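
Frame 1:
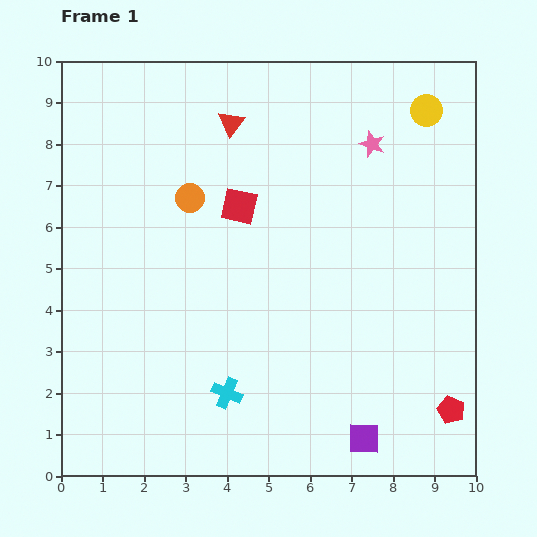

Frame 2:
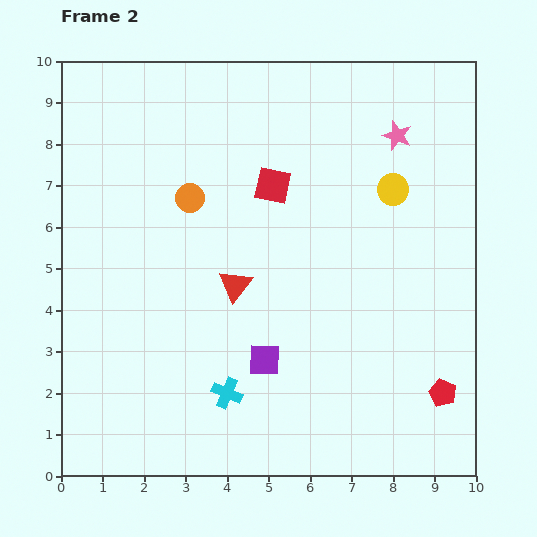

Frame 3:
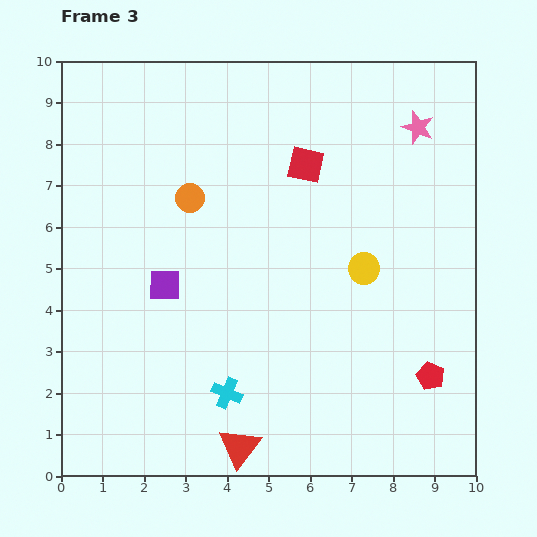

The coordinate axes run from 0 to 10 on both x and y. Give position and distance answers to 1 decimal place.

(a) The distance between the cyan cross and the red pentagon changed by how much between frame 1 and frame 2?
-0.2

Distance in frame 1: 5.4. Distance in frame 2: 5.2.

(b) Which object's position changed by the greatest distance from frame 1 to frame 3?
the red triangle

(moved 7.8; next 6.1)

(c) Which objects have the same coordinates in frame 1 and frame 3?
the cyan cross, the orange circle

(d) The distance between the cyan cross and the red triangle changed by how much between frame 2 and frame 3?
-1.3

Distance in frame 2: 2.6. Distance in frame 3: 1.3.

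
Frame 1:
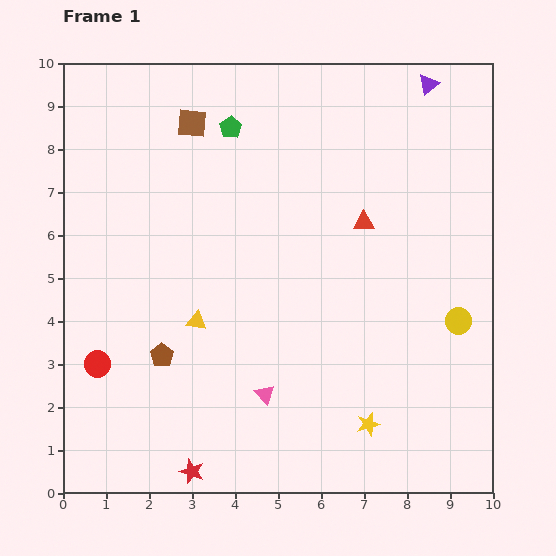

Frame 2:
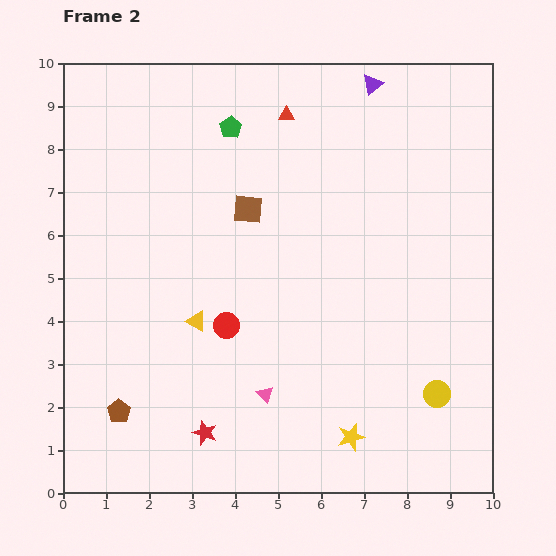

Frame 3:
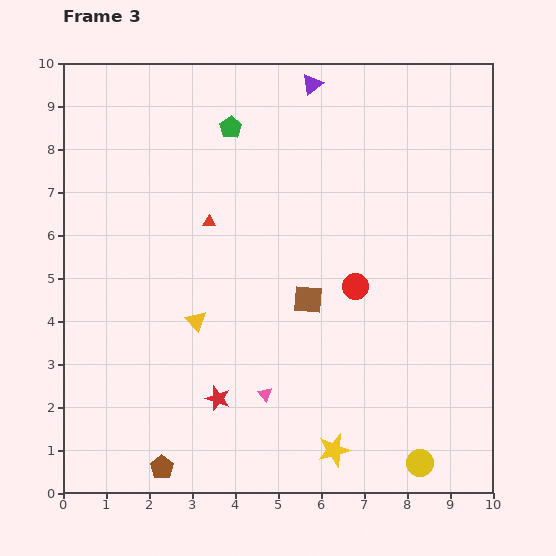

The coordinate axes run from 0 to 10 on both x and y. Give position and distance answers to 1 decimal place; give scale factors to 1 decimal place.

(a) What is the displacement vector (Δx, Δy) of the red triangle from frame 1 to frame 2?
(-1.8, 2.5)

The red triangle was at (7.0, 6.3) in frame 1 and (5.2, 8.8) in frame 2.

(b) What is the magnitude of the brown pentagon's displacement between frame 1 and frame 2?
1.6

The brown pentagon moved from (2.3, 3.2) to (1.3, 1.9), a distance of √(1.0² + 1.3²) ≈ 1.6.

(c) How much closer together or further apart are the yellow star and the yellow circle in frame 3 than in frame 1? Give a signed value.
-1.2

Distance in frame 1: 3.2. Distance in frame 3: 2.0.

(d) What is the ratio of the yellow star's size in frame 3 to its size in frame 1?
1.4×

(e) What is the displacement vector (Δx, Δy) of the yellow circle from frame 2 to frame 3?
(-0.4, -1.6)

The yellow circle was at (8.7, 2.3) in frame 2 and (8.3, 0.7) in frame 3.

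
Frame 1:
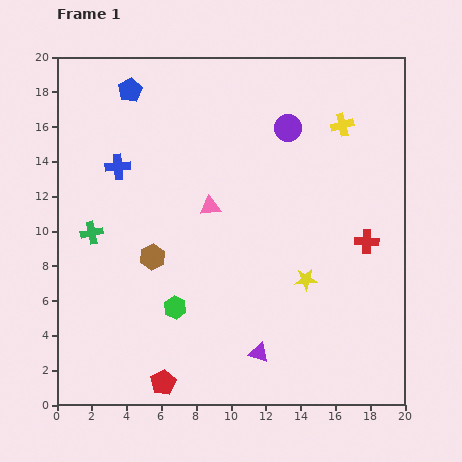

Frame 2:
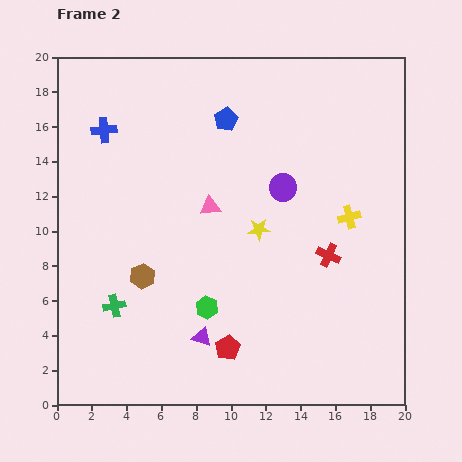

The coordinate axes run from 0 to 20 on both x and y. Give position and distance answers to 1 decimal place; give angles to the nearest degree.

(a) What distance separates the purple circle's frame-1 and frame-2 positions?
3.4

The purple circle moved from (13.3, 15.9) to (13.0, 12.5), a distance of √(0.3² + 3.4²) ≈ 3.4.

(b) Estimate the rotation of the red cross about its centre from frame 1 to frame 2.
23° clockwise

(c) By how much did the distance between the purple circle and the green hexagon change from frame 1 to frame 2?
-4.0

Distance in frame 1: 12.2. Distance in frame 2: 8.2.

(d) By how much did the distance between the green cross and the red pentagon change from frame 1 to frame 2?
-2.6

Distance in frame 1: 9.5. Distance in frame 2: 6.9.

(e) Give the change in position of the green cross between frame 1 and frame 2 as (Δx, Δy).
(1.3, -4.2)

The green cross was at (2.0, 9.9) in frame 1 and (3.3, 5.7) in frame 2.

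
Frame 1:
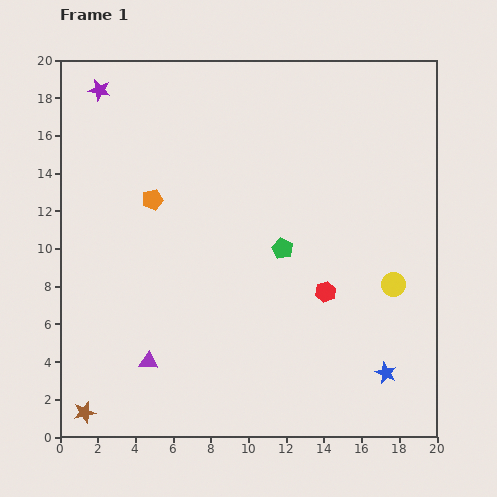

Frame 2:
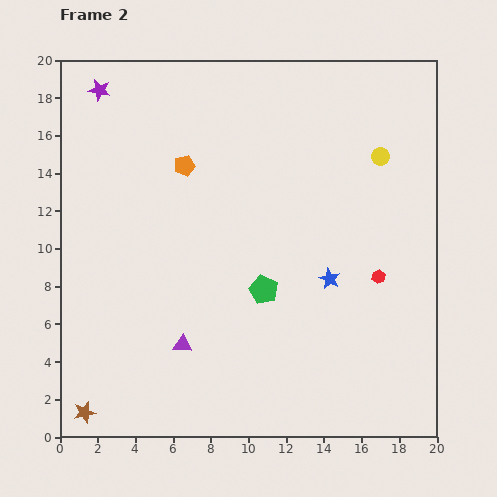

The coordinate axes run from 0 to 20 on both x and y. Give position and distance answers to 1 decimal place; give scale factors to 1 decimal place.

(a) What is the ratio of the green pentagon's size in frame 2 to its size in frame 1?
1.4×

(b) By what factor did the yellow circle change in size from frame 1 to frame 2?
0.7×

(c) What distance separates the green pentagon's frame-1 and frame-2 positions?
2.4

The green pentagon moved from (11.8, 10.0) to (10.8, 7.8), a distance of √(1.0² + 2.2²) ≈ 2.4.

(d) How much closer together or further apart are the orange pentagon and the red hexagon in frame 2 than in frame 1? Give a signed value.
+1.5

Distance in frame 1: 10.4. Distance in frame 2: 11.9.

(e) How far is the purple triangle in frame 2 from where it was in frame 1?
2.0

The purple triangle moved from (4.7, 4.0) to (6.5, 4.9), a distance of √(1.8² + 0.9²) ≈ 2.0.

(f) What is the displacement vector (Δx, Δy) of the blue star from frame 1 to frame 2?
(-3.0, 5.0)

The blue star was at (17.3, 3.4) in frame 1 and (14.3, 8.4) in frame 2.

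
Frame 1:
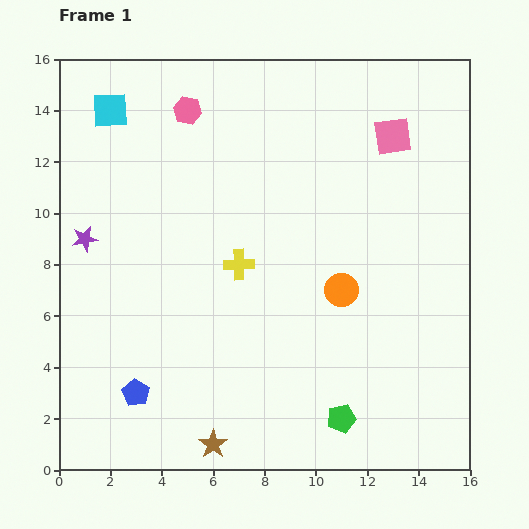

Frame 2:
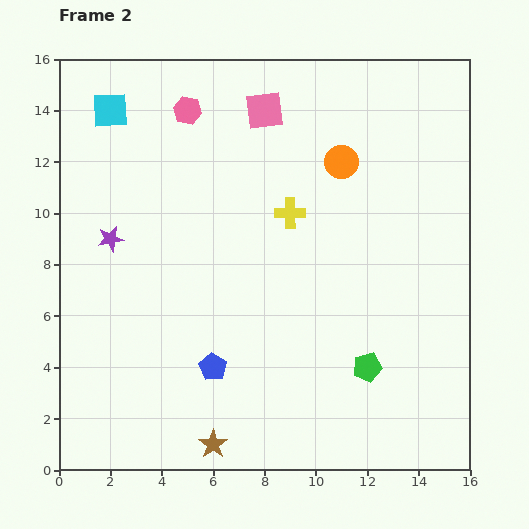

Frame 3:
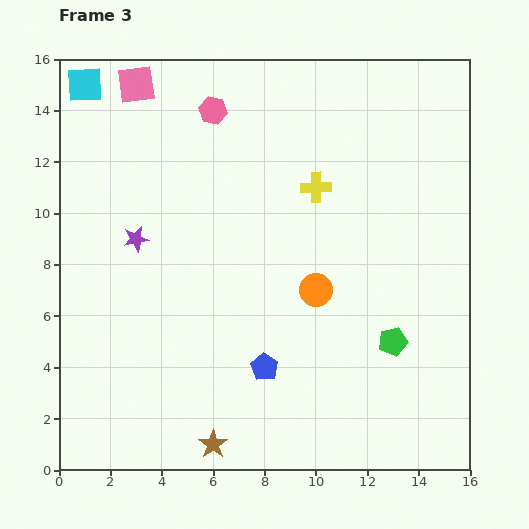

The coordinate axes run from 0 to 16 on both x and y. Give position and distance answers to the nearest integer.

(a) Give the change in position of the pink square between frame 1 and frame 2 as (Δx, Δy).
(-5, 1)

The pink square was at (13, 13) in frame 1 and (8, 14) in frame 2.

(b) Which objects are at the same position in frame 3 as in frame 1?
the brown star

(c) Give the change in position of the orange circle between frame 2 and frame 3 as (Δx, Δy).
(-1, -5)

The orange circle was at (11, 12) in frame 2 and (10, 7) in frame 3.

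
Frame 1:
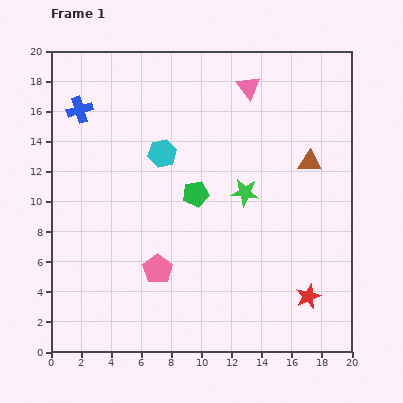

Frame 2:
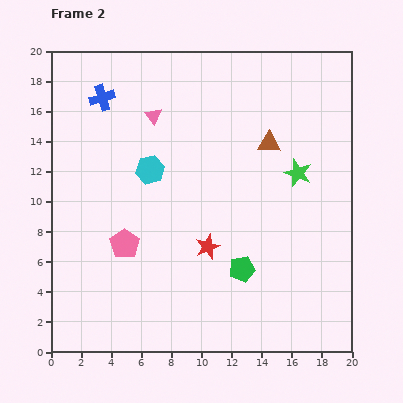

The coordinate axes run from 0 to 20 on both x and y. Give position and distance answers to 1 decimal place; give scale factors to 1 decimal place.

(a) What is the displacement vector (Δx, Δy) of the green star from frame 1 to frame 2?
(3.5, 1.3)

The green star was at (12.9, 10.6) in frame 1 and (16.4, 11.9) in frame 2.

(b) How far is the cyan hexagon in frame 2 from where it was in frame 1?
1.4

The cyan hexagon moved from (7.4, 13.2) to (6.6, 12.1), a distance of √(0.8² + 1.1²) ≈ 1.4.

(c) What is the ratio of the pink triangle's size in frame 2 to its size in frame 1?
0.7×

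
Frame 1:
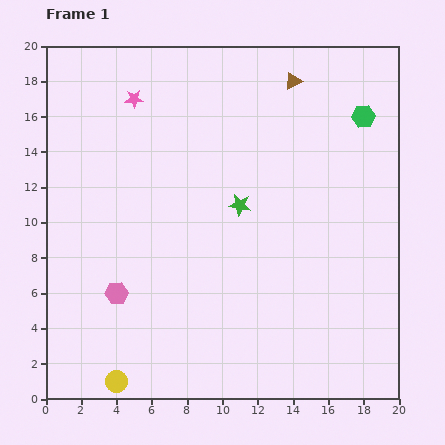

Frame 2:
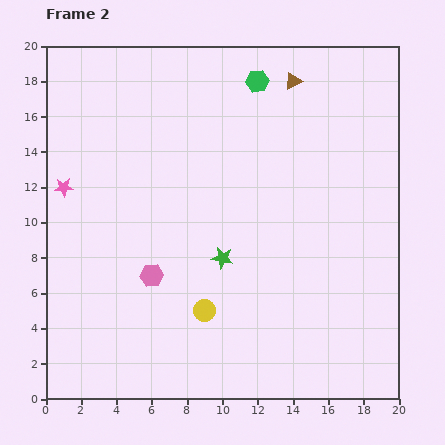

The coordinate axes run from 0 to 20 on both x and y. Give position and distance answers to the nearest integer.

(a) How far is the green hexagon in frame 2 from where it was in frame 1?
6

The green hexagon moved from (18, 16) to (12, 18), a distance of √(6² + 2²) ≈ 6.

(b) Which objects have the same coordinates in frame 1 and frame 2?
the brown triangle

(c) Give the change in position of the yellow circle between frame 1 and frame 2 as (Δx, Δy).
(5, 4)

The yellow circle was at (4, 1) in frame 1 and (9, 5) in frame 2.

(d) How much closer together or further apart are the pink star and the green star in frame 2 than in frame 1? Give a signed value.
+2

Distance in frame 1: 8. Distance in frame 2: 10.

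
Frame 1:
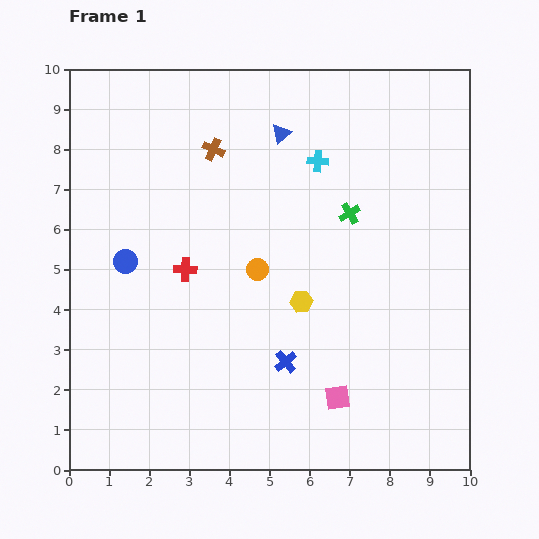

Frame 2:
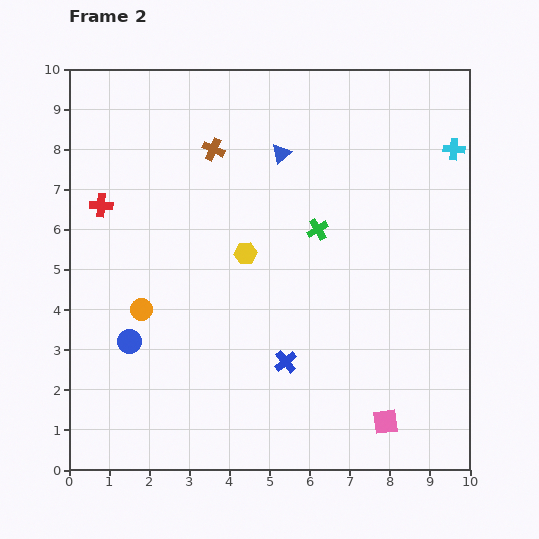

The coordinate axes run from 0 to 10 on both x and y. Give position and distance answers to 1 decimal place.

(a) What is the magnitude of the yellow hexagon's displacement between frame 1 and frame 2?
1.8

The yellow hexagon moved from (5.8, 4.2) to (4.4, 5.4), a distance of √(1.4² + 1.2²) ≈ 1.8.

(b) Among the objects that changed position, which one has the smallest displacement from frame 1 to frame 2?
the blue triangle

(moved 0.5)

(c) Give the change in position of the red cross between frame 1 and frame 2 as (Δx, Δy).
(-2.1, 1.6)

The red cross was at (2.9, 5.0) in frame 1 and (0.8, 6.6) in frame 2.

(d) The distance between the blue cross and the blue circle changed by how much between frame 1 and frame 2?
-0.8

Distance in frame 1: 4.7. Distance in frame 2: 3.9.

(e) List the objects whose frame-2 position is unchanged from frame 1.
the blue cross, the brown cross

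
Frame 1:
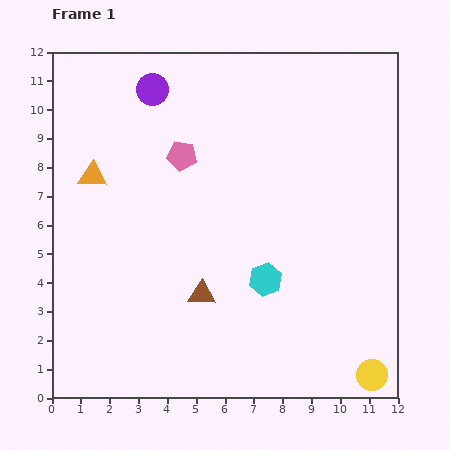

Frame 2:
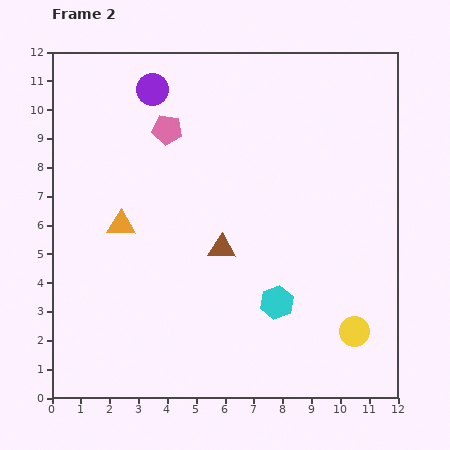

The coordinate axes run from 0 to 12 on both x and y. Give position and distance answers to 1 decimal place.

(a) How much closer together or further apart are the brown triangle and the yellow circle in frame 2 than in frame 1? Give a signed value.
-1.1

Distance in frame 1: 6.5. Distance in frame 2: 5.4.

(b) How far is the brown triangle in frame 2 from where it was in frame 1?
1.7

The brown triangle moved from (5.2, 3.6) to (5.9, 5.2), a distance of √(0.7² + 1.6²) ≈ 1.7.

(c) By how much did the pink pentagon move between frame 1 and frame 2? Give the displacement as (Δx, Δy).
(-0.5, 0.9)

The pink pentagon was at (4.5, 8.4) in frame 1 and (4.0, 9.3) in frame 2.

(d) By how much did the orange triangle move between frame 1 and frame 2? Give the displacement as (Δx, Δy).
(1.0, -1.7)

The orange triangle was at (1.4, 7.7) in frame 1 and (2.4, 6.0) in frame 2.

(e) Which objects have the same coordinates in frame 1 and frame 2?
the purple circle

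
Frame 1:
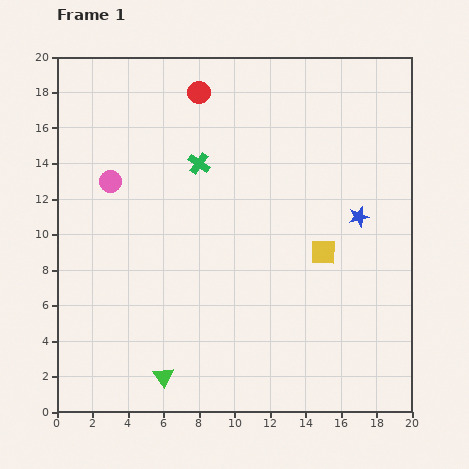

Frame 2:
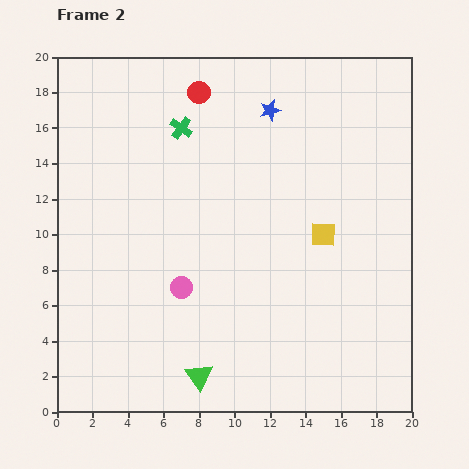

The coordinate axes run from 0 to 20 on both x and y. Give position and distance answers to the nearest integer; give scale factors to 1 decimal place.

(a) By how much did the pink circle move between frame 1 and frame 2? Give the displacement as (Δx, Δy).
(4, -6)

The pink circle was at (3, 13) in frame 1 and (7, 7) in frame 2.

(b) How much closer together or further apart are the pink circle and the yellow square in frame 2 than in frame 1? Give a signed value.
-4

Distance in frame 1: 13. Distance in frame 2: 9.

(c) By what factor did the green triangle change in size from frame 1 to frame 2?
1.3×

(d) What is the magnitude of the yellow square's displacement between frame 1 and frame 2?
1

The yellow square moved from (15, 9) to (15, 10), a distance of √(0² + 1²) ≈ 1.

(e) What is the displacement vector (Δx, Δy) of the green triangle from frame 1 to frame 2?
(2, 0)

The green triangle was at (6, 2) in frame 1 and (8, 2) in frame 2.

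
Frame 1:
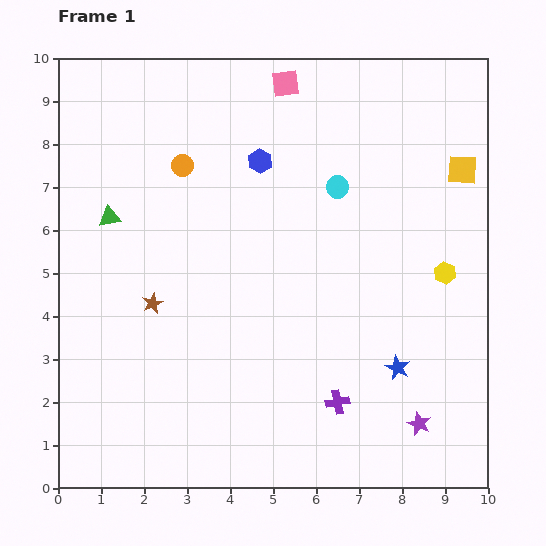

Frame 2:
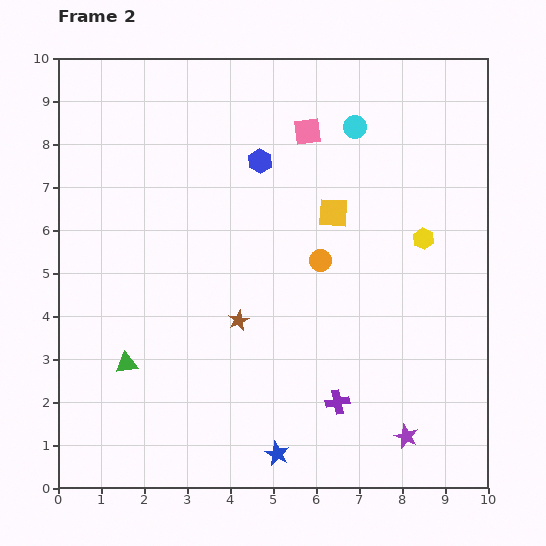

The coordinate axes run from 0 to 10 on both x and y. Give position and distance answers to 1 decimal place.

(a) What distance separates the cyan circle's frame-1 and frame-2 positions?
1.5

The cyan circle moved from (6.5, 7.0) to (6.9, 8.4), a distance of √(0.4² + 1.4²) ≈ 1.5.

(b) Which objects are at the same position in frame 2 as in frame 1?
the blue hexagon, the purple cross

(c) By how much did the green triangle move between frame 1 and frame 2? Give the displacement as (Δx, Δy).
(0.4, -3.4)

The green triangle was at (1.2, 6.3) in frame 1 and (1.6, 2.9) in frame 2.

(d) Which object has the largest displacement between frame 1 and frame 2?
the orange circle

(moved 3.9; next 3.4)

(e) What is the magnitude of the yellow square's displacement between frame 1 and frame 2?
3.2

The yellow square moved from (9.4, 7.4) to (6.4, 6.4), a distance of √(3.0² + 1.0²) ≈ 3.2.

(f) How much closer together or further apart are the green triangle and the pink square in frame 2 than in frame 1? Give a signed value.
+1.7

Distance in frame 1: 5.1. Distance in frame 2: 6.8.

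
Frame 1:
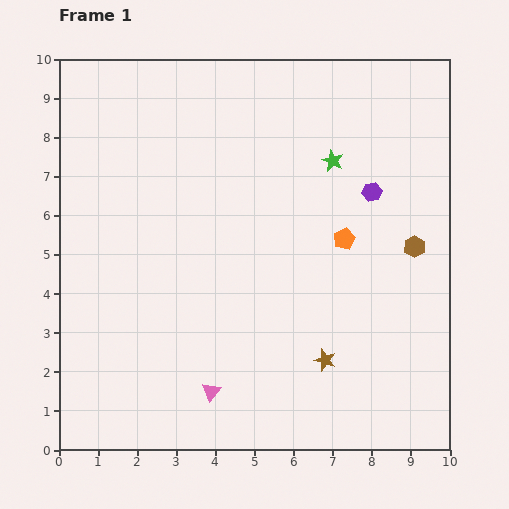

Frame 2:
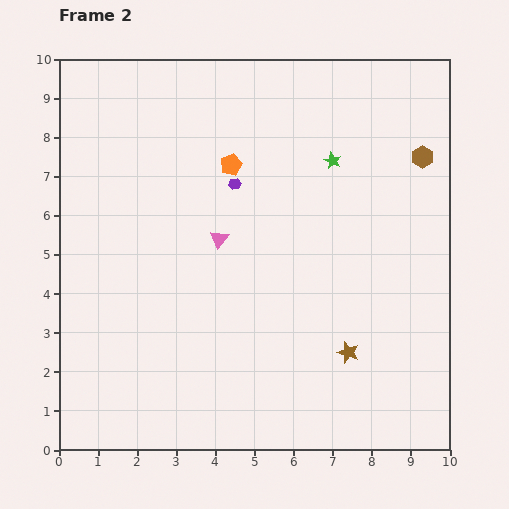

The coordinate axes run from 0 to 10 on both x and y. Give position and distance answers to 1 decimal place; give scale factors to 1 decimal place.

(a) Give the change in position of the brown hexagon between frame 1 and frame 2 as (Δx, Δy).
(0.2, 2.3)

The brown hexagon was at (9.1, 5.2) in frame 1 and (9.3, 7.5) in frame 2.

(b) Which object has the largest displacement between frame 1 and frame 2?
the pink triangle

(moved 3.9; next 3.5)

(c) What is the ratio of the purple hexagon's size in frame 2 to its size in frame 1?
0.6×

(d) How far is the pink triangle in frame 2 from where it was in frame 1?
3.9

The pink triangle moved from (3.9, 1.5) to (4.1, 5.4), a distance of √(0.2² + 3.9²) ≈ 3.9.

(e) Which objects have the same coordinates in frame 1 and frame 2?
the green star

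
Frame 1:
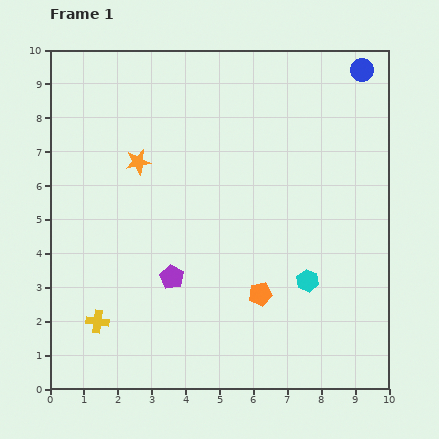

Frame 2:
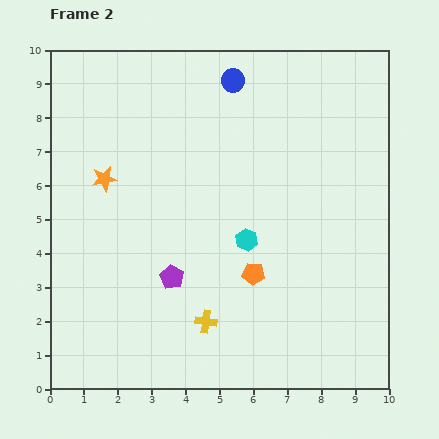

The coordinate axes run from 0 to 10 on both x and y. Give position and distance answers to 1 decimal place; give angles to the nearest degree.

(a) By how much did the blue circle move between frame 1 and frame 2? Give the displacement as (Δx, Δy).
(-3.8, -0.3)

The blue circle was at (9.2, 9.4) in frame 1 and (5.4, 9.1) in frame 2.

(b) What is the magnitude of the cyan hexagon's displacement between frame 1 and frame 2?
2.2

The cyan hexagon moved from (7.6, 3.2) to (5.8, 4.4), a distance of √(1.8² + 1.2²) ≈ 2.2.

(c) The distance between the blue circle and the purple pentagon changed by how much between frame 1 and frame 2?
-2.2

Distance in frame 1: 8.3. Distance in frame 2: 6.1.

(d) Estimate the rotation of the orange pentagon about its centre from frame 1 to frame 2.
17° clockwise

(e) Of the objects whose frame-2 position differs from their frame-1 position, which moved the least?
the orange pentagon

(moved 0.6)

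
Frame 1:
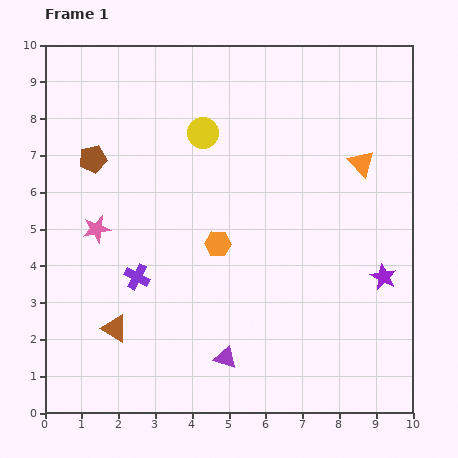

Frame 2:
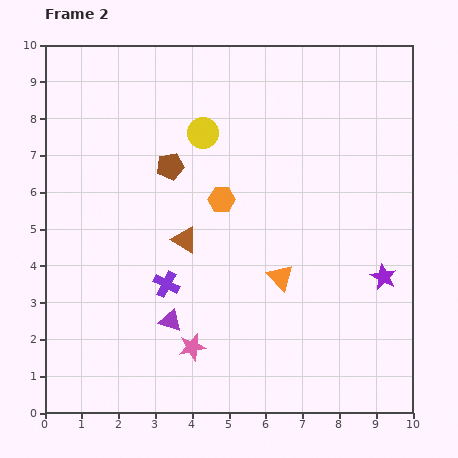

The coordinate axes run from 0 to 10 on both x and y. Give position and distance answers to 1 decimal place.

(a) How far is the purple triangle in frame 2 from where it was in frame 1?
1.8

The purple triangle moved from (4.9, 1.5) to (3.4, 2.5), a distance of √(1.5² + 1.0²) ≈ 1.8.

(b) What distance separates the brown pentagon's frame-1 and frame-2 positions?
2.1

The brown pentagon moved from (1.3, 6.9) to (3.4, 6.7), a distance of √(2.1² + 0.2²) ≈ 2.1.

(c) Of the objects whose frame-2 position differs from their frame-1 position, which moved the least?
the purple cross

(moved 0.8)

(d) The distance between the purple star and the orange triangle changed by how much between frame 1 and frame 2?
-0.4

Distance in frame 1: 3.2. Distance in frame 2: 2.8.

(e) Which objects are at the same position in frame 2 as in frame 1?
the purple star, the yellow circle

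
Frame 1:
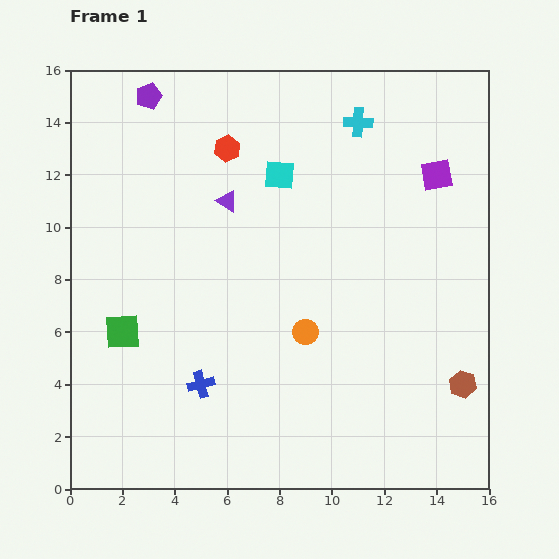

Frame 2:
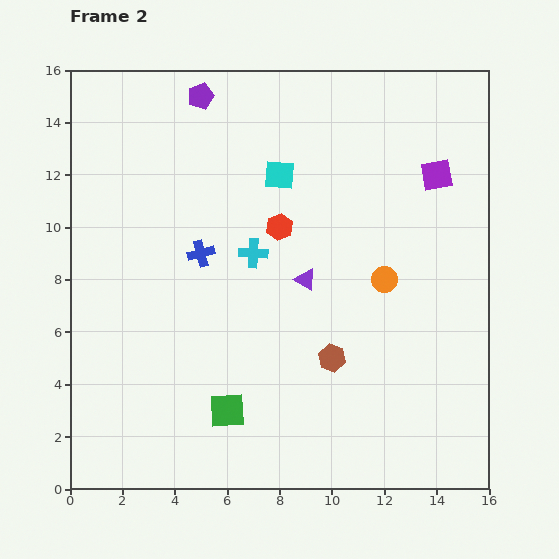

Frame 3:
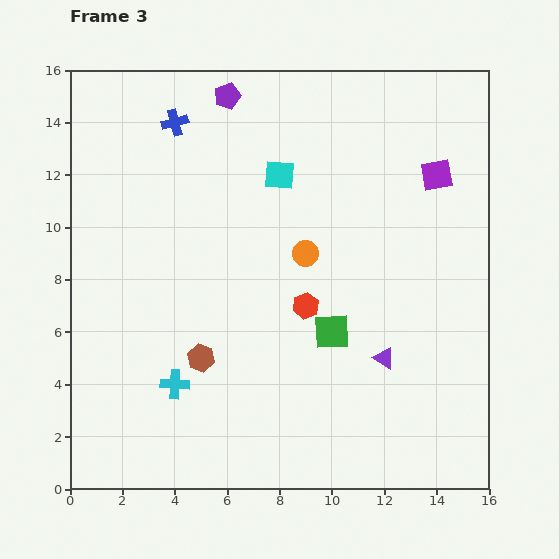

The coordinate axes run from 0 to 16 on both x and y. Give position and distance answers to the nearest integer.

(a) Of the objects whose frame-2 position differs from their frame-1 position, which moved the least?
the purple pentagon

(moved 2)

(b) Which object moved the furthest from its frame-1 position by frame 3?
the cyan cross

(moved 12; next 10)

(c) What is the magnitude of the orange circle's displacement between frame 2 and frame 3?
3

The orange circle moved from (12, 8) to (9, 9), a distance of √(3² + 1²) ≈ 3.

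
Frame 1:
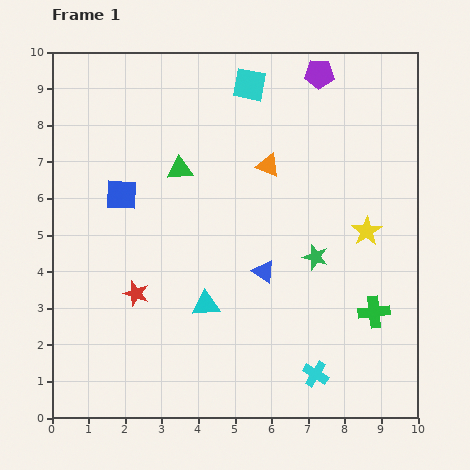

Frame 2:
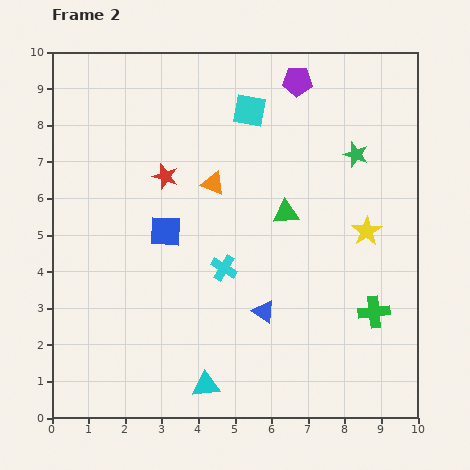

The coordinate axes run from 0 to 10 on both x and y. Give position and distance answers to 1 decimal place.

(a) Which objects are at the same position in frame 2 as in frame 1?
the yellow star, the green cross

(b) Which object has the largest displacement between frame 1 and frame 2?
the cyan cross

(moved 3.8; next 3.3)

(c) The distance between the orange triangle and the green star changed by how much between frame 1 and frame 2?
+1.2

Distance in frame 1: 2.8. Distance in frame 2: 4.0.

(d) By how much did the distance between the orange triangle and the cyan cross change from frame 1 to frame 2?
-3.5

Distance in frame 1: 5.8. Distance in frame 2: 2.3.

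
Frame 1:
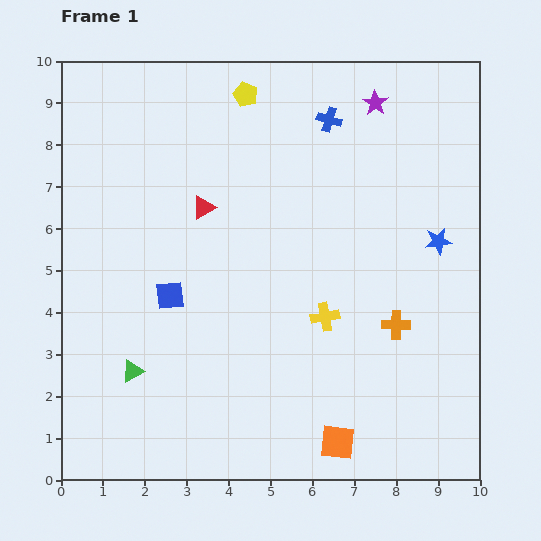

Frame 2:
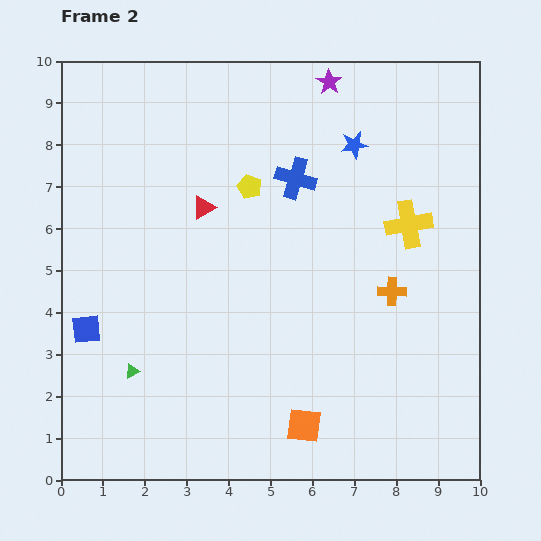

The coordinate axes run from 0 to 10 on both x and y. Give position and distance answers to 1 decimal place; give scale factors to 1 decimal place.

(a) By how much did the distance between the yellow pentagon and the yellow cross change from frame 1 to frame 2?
-1.7

Distance in frame 1: 5.6. Distance in frame 2: 3.9.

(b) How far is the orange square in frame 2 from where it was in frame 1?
0.9

The orange square moved from (6.6, 0.9) to (5.8, 1.3), a distance of √(0.8² + 0.4²) ≈ 0.9.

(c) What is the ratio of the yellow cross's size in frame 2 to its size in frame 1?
1.7×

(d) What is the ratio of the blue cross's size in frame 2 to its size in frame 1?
1.7×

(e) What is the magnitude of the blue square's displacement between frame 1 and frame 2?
2.2

The blue square moved from (2.6, 4.4) to (0.6, 3.6), a distance of √(2.0² + 0.8²) ≈ 2.2.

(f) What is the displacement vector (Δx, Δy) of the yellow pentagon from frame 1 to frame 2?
(0.1, -2.2)

The yellow pentagon was at (4.4, 9.2) in frame 1 and (4.5, 7.0) in frame 2.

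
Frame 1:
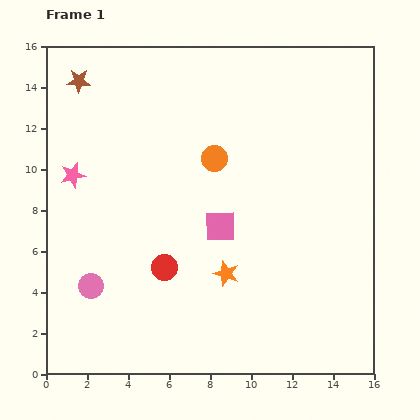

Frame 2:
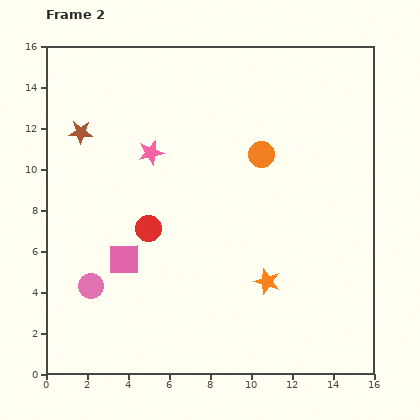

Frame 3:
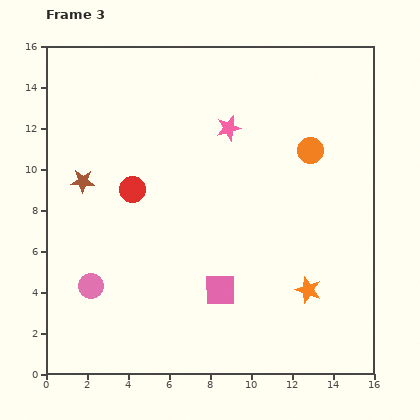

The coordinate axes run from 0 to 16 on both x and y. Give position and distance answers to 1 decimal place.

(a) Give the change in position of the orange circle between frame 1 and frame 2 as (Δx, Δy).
(2.3, 0.2)

The orange circle was at (8.2, 10.5) in frame 1 and (10.5, 10.7) in frame 2.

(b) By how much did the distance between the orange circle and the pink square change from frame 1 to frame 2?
+5.1

Distance in frame 1: 3.3. Distance in frame 2: 8.4.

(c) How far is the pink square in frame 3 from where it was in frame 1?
3.1

The pink square moved from (8.5, 7.2) to (8.5, 4.1), a distance of √(0.0² + 3.1²) ≈ 3.1.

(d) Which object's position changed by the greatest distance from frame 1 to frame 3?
the pink star

(moved 7.9; next 4.9)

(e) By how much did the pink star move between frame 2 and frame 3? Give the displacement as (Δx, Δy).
(3.8, 1.2)

The pink star was at (5.1, 10.8) in frame 2 and (8.9, 12.0) in frame 3.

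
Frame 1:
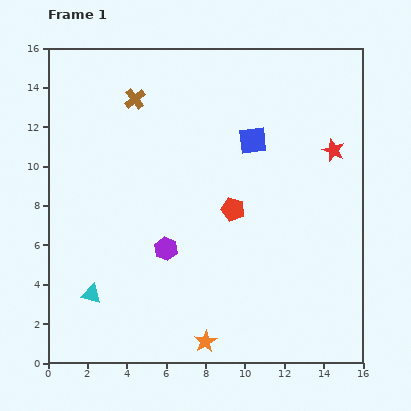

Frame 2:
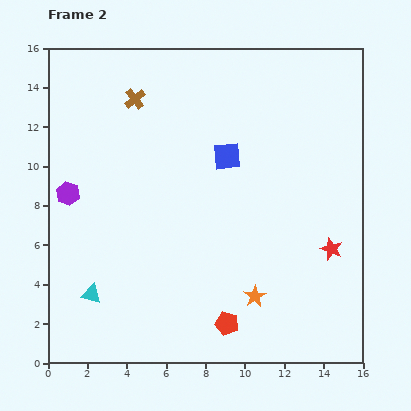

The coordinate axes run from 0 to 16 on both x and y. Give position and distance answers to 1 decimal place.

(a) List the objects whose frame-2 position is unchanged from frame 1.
the cyan triangle, the brown cross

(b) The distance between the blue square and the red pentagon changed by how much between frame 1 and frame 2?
+4.9

Distance in frame 1: 3.6. Distance in frame 2: 8.5.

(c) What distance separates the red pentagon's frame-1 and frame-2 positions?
5.8

The red pentagon moved from (9.4, 7.8) to (9.1, 2.0), a distance of √(0.3² + 5.8²) ≈ 5.8.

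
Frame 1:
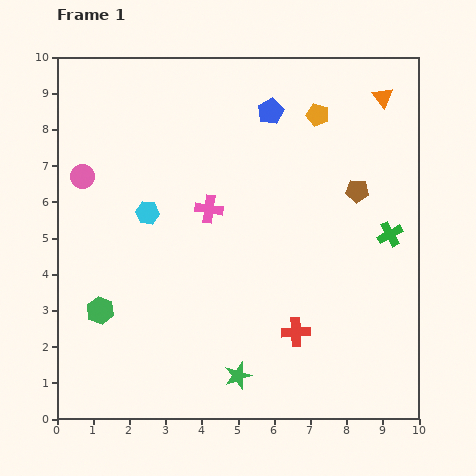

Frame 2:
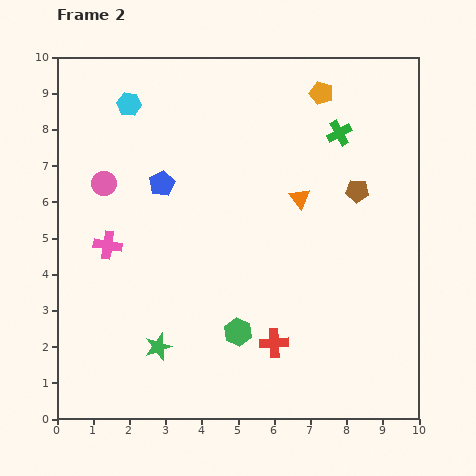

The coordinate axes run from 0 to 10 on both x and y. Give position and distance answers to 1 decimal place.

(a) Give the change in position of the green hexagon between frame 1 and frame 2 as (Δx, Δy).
(3.8, -0.6)

The green hexagon was at (1.2, 3.0) in frame 1 and (5.0, 2.4) in frame 2.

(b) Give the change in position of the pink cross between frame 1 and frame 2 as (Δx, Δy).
(-2.8, -1.0)

The pink cross was at (4.2, 5.8) in frame 1 and (1.4, 4.8) in frame 2.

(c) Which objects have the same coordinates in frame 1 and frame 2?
the brown pentagon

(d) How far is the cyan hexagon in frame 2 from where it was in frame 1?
3.0

The cyan hexagon moved from (2.5, 5.7) to (2.0, 8.7), a distance of √(0.5² + 3.0²) ≈ 3.0.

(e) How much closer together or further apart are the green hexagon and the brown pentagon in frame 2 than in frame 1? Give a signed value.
-2.7

Distance in frame 1: 7.8. Distance in frame 2: 5.1.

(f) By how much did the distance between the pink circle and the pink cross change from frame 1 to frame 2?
-1.9

Distance in frame 1: 3.6. Distance in frame 2: 1.7.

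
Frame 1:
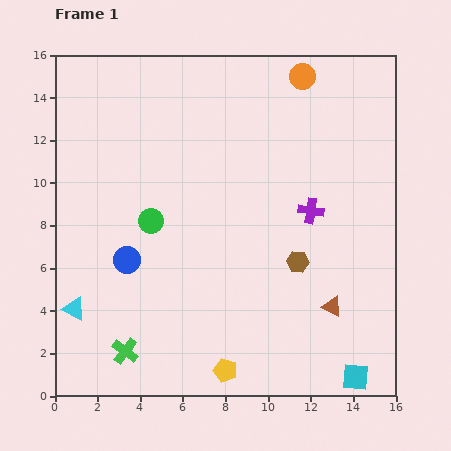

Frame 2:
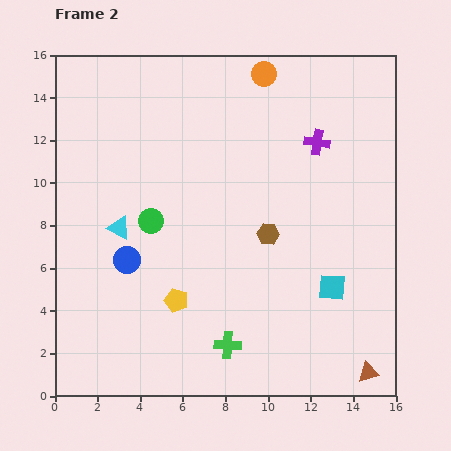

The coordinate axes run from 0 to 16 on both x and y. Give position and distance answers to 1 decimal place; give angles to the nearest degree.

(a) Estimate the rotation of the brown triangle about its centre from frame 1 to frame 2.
41° counter-clockwise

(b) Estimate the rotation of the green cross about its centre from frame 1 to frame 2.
34° counter-clockwise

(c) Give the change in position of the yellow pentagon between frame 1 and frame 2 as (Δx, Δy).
(-2.3, 3.3)

The yellow pentagon was at (8.0, 1.2) in frame 1 and (5.7, 4.5) in frame 2.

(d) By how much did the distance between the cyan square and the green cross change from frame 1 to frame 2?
-5.3

Distance in frame 1: 10.9. Distance in frame 2: 5.6.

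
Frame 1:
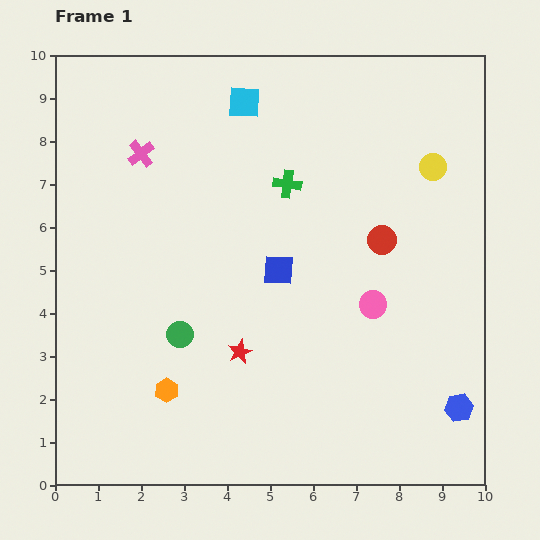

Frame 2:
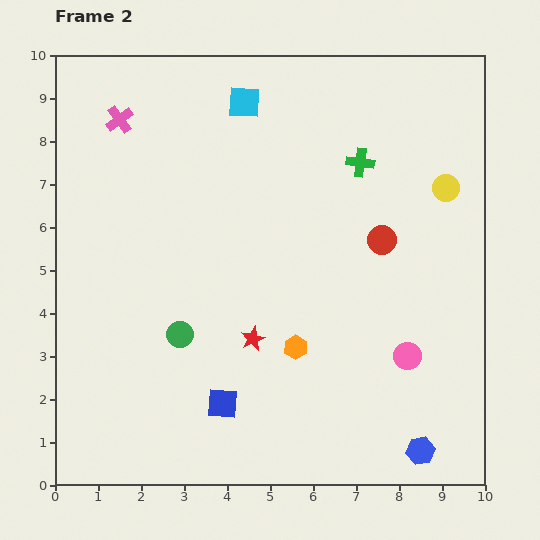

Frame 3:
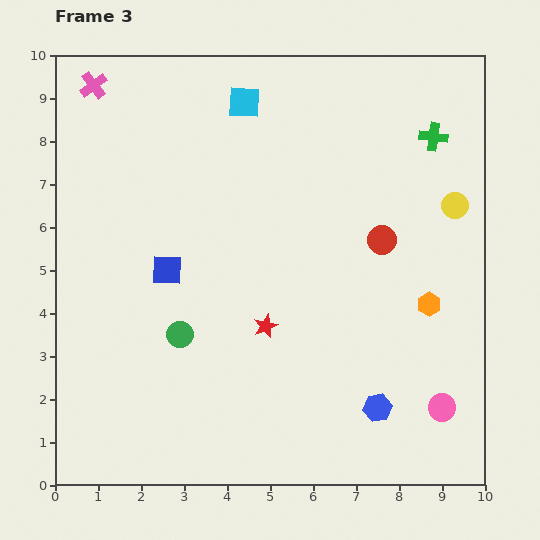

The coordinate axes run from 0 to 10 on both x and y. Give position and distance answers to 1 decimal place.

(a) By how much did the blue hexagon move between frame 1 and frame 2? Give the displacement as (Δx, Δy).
(-0.9, -1.0)

The blue hexagon was at (9.4, 1.8) in frame 1 and (8.5, 0.8) in frame 2.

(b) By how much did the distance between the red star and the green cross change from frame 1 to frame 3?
+1.8

Distance in frame 1: 4.1. Distance in frame 3: 5.9.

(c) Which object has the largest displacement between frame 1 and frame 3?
the orange hexagon

(moved 6.4; next 3.6)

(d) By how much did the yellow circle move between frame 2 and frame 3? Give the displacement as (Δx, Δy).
(0.2, -0.4)

The yellow circle was at (9.1, 6.9) in frame 2 and (9.3, 6.5) in frame 3.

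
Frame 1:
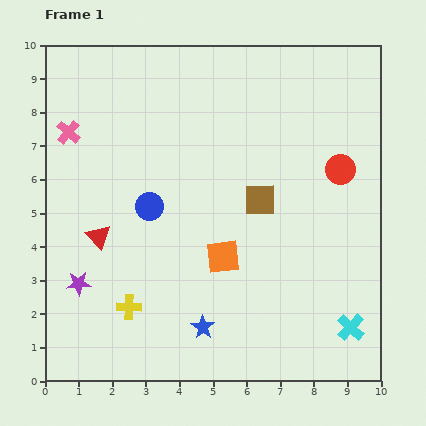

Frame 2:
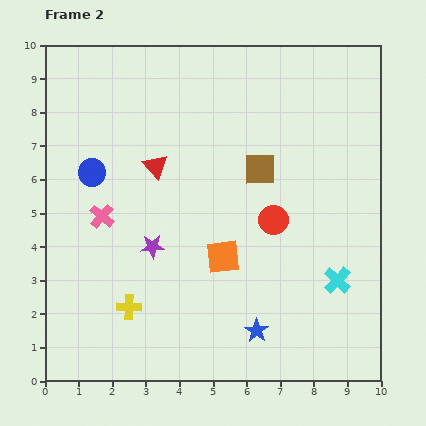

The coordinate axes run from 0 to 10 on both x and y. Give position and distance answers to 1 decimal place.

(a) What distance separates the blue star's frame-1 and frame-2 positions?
1.6

The blue star moved from (4.7, 1.6) to (6.3, 1.5), a distance of √(1.6² + 0.1²) ≈ 1.6.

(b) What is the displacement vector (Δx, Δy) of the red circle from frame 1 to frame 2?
(-2.0, -1.5)

The red circle was at (8.8, 6.3) in frame 1 and (6.8, 4.8) in frame 2.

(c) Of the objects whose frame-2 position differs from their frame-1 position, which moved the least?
the brown square

(moved 0.9)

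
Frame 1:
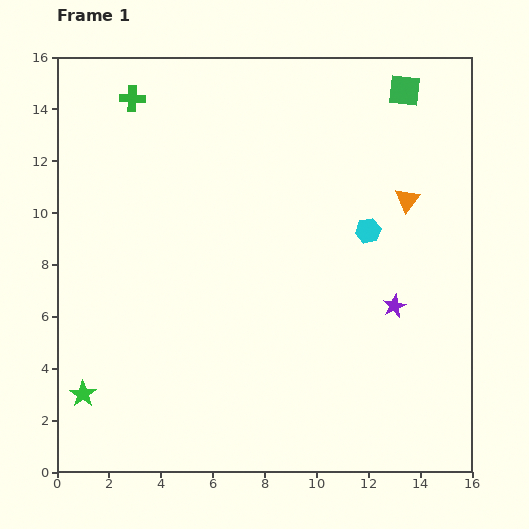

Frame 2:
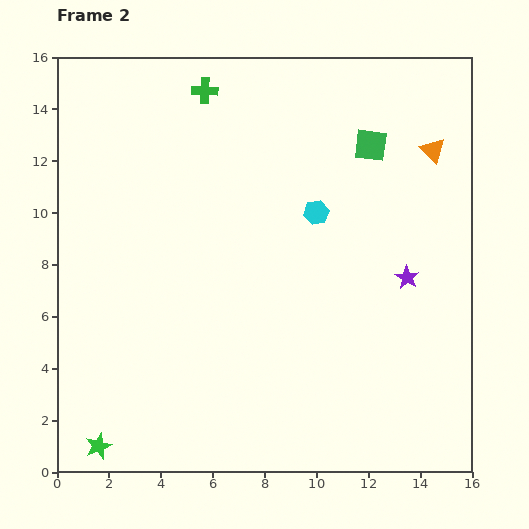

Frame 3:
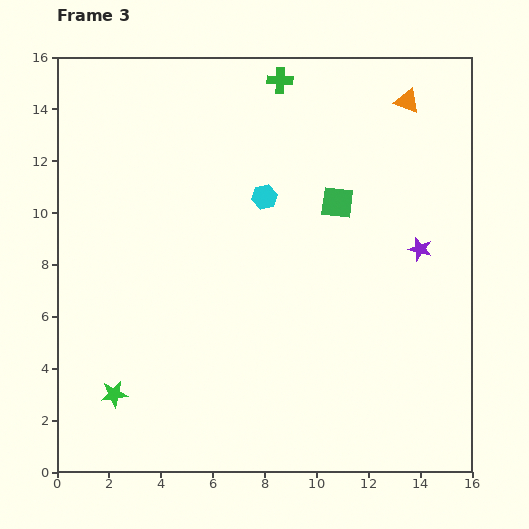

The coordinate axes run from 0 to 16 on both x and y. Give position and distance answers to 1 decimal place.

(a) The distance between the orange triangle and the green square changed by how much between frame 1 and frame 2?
-1.8

Distance in frame 1: 4.2. Distance in frame 2: 2.4.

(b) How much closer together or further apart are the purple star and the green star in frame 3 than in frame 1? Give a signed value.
+0.6

Distance in frame 1: 12.5. Distance in frame 3: 13.1.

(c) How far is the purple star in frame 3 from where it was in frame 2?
1.2

The purple star moved from (13.5, 7.5) to (14.0, 8.6), a distance of √(0.5² + 1.1²) ≈ 1.2.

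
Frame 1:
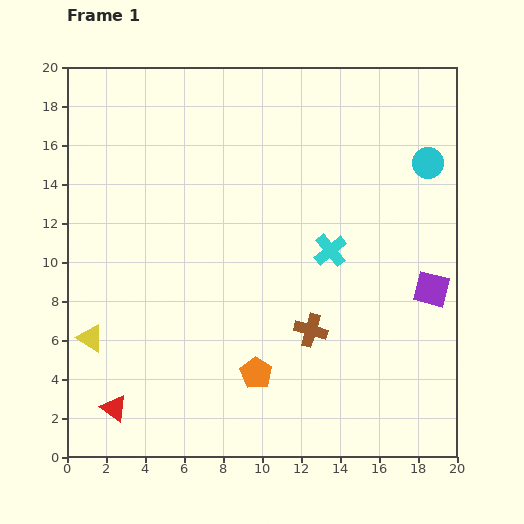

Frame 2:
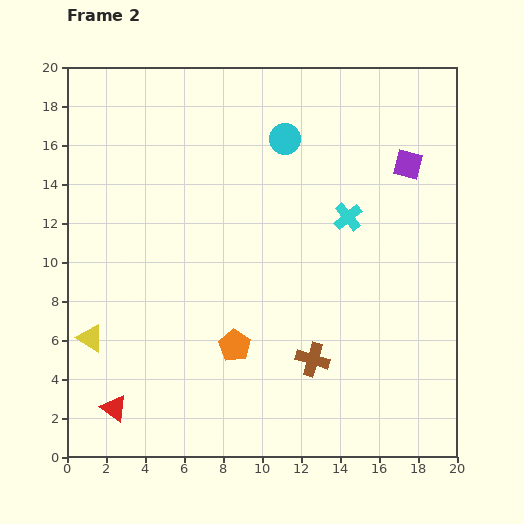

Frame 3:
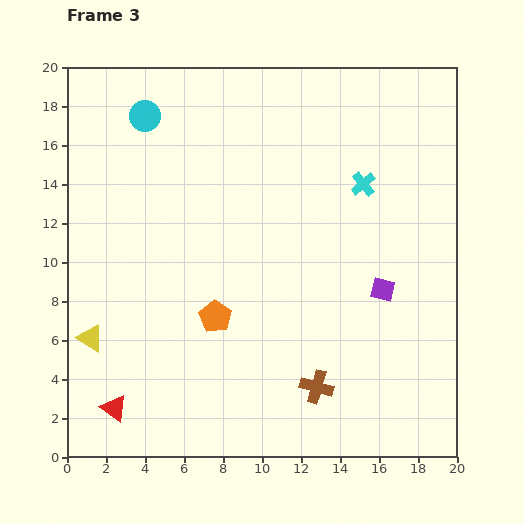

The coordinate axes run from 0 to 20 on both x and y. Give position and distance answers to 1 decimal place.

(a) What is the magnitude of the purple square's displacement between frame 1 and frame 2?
6.5

The purple square moved from (18.7, 8.6) to (17.5, 15.0), a distance of √(1.2² + 6.4²) ≈ 6.5.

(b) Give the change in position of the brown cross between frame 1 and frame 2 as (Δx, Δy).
(0.1, -1.5)

The brown cross was at (12.5, 6.5) in frame 1 and (12.6, 5.0) in frame 2.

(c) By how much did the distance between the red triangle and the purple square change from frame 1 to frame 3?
-2.3

Distance in frame 1: 17.4. Distance in frame 3: 15.1.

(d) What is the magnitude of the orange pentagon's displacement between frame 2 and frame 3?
1.8

The orange pentagon moved from (8.6, 5.7) to (7.6, 7.2), a distance of √(1.0² + 1.5²) ≈ 1.8.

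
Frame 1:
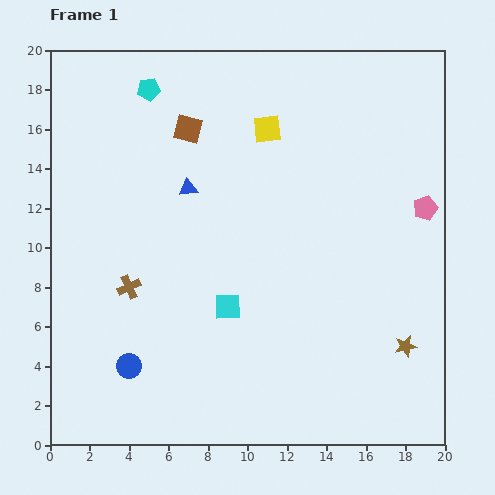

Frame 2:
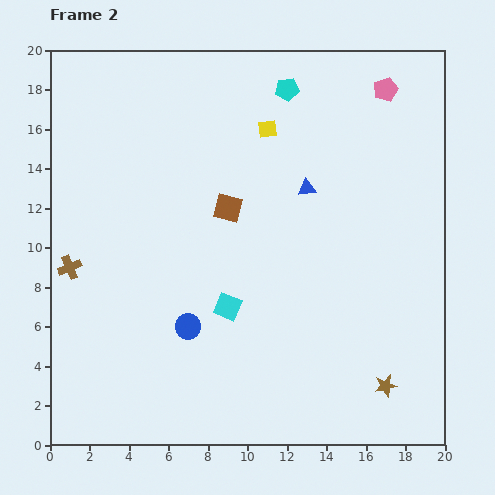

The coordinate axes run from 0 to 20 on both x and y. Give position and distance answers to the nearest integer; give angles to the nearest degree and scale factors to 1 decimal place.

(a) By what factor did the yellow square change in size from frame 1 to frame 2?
0.7×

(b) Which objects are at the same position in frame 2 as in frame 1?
the cyan square, the yellow square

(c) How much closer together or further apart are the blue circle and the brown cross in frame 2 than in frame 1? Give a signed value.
+3

Distance in frame 1: 4. Distance in frame 2: 7.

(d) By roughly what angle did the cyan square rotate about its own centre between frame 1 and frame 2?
23° clockwise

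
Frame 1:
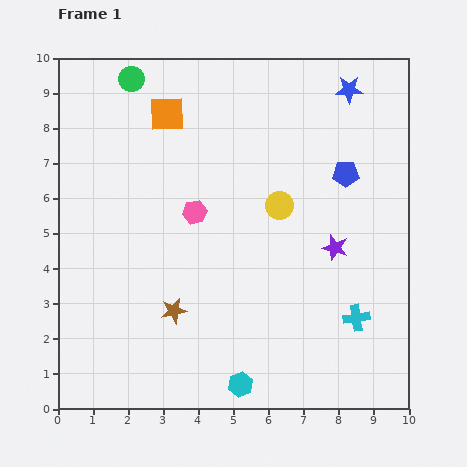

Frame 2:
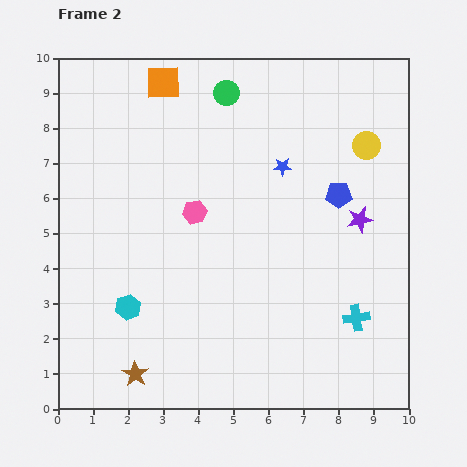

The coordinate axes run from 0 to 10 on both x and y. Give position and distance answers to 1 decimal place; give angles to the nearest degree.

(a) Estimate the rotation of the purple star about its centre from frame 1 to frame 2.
27° counter-clockwise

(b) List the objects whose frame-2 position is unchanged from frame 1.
the pink hexagon, the cyan cross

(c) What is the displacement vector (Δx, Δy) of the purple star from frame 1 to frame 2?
(0.7, 0.8)

The purple star was at (7.9, 4.6) in frame 1 and (8.6, 5.4) in frame 2.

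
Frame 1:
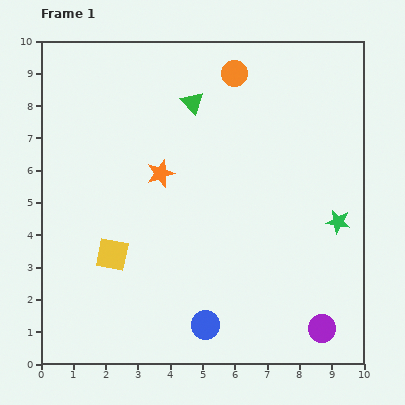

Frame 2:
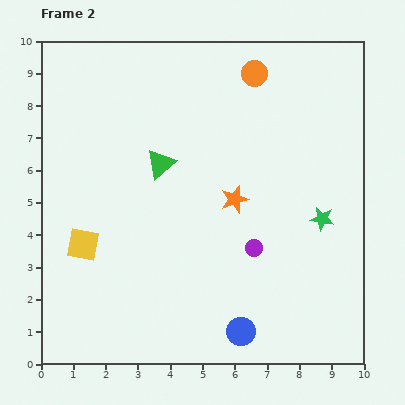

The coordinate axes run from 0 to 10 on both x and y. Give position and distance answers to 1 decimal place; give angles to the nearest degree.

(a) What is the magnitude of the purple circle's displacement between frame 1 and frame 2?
3.3

The purple circle moved from (8.7, 1.1) to (6.6, 3.6), a distance of √(2.1² + 2.5²) ≈ 3.3.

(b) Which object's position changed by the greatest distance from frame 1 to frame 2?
the purple circle

(moved 3.3; next 2.4)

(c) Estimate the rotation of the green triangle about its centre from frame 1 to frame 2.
33° clockwise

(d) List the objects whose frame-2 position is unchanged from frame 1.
none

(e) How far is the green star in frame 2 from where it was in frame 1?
0.5

The green star moved from (9.2, 4.4) to (8.7, 4.5), a distance of √(0.5² + 0.1²) ≈ 0.5.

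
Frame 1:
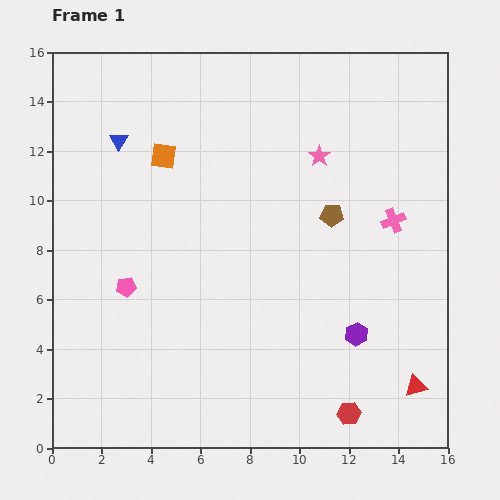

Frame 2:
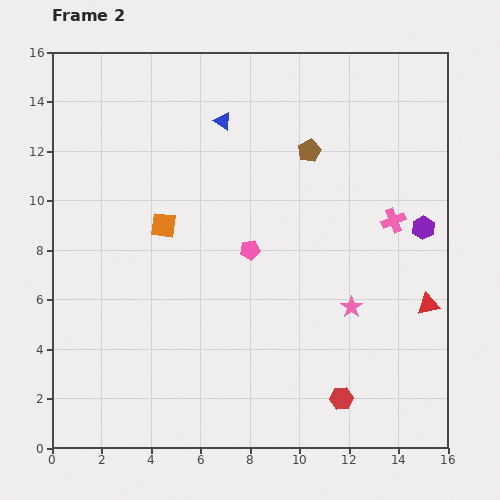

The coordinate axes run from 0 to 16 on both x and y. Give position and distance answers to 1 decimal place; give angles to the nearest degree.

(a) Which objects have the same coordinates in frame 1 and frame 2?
the pink cross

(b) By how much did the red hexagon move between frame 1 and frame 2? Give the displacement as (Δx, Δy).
(-0.3, 0.6)

The red hexagon was at (12.0, 1.4) in frame 1 and (11.7, 2.0) in frame 2.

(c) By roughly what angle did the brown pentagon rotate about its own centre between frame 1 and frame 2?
30° counter-clockwise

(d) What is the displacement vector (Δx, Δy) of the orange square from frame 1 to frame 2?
(0.0, -2.8)

The orange square was at (4.5, 11.8) in frame 1 and (4.5, 9.0) in frame 2.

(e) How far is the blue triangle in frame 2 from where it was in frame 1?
4.3

The blue triangle moved from (2.7, 12.4) to (6.9, 13.2), a distance of √(4.2² + 0.8²) ≈ 4.3.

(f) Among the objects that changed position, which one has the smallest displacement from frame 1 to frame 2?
the red hexagon

(moved 0.7)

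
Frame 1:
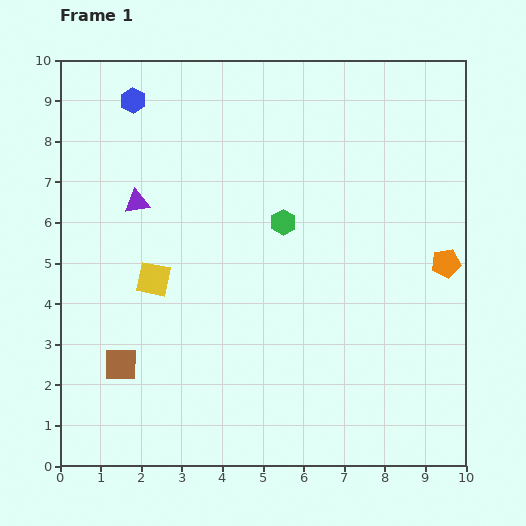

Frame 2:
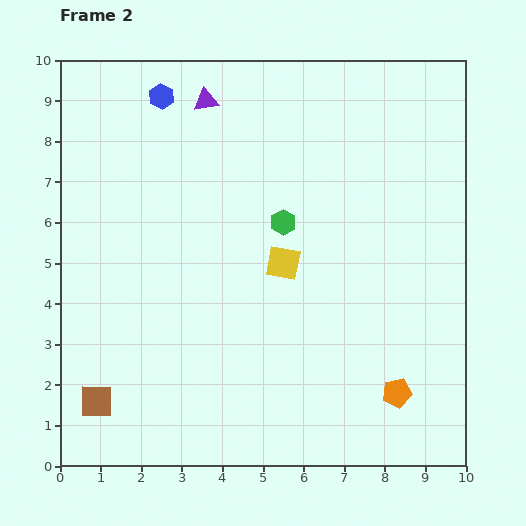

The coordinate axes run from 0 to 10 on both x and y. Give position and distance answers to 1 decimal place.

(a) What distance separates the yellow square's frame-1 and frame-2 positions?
3.2

The yellow square moved from (2.3, 4.6) to (5.5, 5.0), a distance of √(3.2² + 0.4²) ≈ 3.2.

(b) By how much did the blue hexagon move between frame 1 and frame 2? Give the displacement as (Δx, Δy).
(0.7, 0.1)

The blue hexagon was at (1.8, 9.0) in frame 1 and (2.5, 9.1) in frame 2.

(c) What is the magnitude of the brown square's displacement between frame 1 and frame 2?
1.1

The brown square moved from (1.5, 2.5) to (0.9, 1.6), a distance of √(0.6² + 0.9²) ≈ 1.1.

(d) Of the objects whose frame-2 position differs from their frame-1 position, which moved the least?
the blue hexagon

(moved 0.7)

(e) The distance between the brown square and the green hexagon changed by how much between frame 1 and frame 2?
+1.1

Distance in frame 1: 5.3. Distance in frame 2: 6.4.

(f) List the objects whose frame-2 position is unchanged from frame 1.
the green hexagon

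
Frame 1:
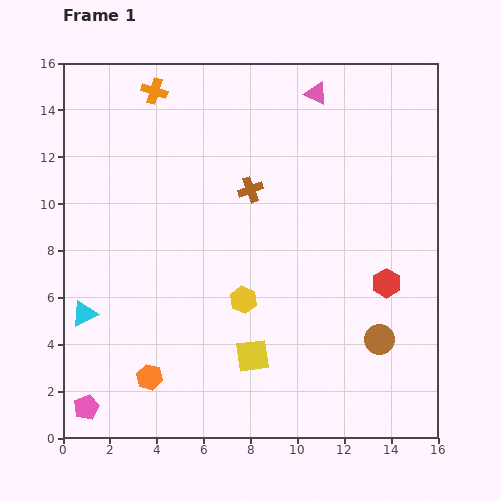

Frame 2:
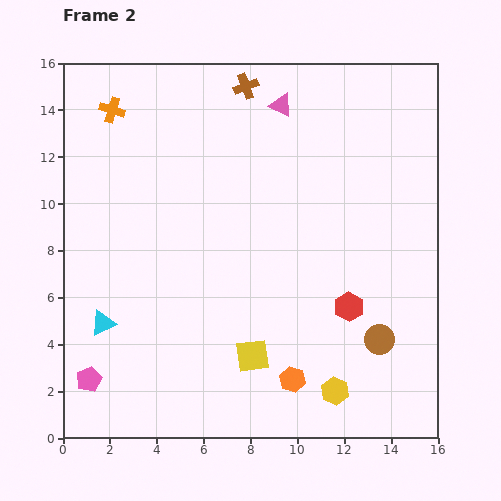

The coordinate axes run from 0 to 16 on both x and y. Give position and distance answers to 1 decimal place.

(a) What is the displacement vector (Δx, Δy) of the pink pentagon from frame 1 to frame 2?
(0.1, 1.2)

The pink pentagon was at (1.0, 1.3) in frame 1 and (1.1, 2.5) in frame 2.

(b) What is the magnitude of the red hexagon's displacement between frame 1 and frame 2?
1.9

The red hexagon moved from (13.8, 6.6) to (12.2, 5.6), a distance of √(1.6² + 1.0²) ≈ 1.9.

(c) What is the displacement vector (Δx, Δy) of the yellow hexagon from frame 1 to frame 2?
(3.9, -3.9)

The yellow hexagon was at (7.7, 5.9) in frame 1 and (11.6, 2.0) in frame 2.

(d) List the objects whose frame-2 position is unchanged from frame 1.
the yellow square, the brown circle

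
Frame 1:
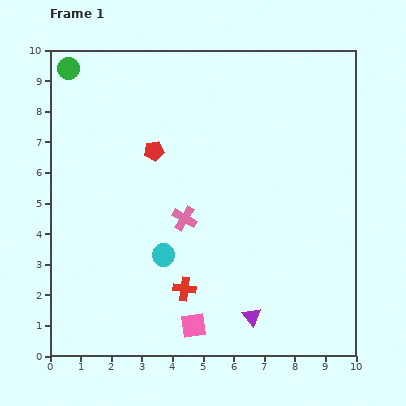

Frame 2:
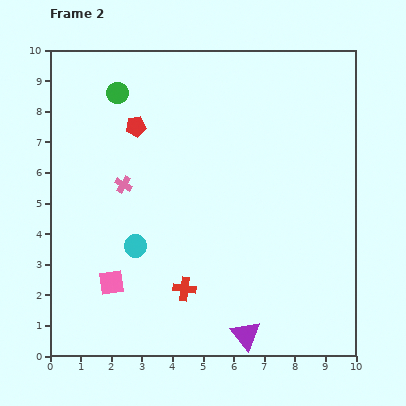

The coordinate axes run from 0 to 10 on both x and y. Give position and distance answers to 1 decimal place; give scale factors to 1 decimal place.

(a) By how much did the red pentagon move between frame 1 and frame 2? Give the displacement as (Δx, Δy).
(-0.6, 0.8)

The red pentagon was at (3.4, 6.7) in frame 1 and (2.8, 7.5) in frame 2.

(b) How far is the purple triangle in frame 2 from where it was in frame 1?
0.6

The purple triangle moved from (6.6, 1.3) to (6.4, 0.7), a distance of √(0.2² + 0.6²) ≈ 0.6.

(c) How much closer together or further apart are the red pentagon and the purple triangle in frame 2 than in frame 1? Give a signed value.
+1.4

Distance in frame 1: 6.3. Distance in frame 2: 7.7.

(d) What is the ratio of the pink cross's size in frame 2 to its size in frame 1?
0.7×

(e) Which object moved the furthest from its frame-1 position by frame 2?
the pink square

(moved 3.0; next 2.3)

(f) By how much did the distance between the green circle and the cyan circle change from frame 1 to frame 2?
-1.8

Distance in frame 1: 6.8. Distance in frame 2: 5.0.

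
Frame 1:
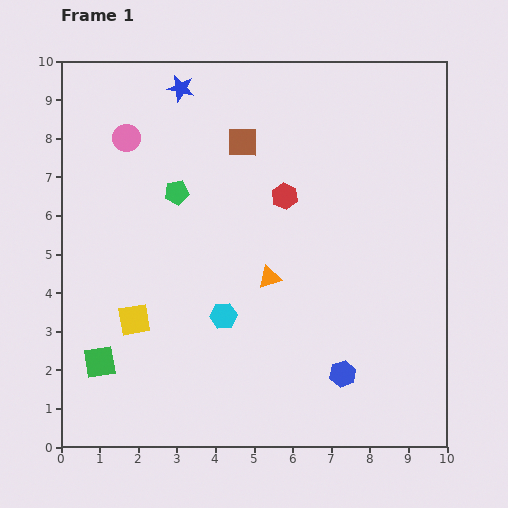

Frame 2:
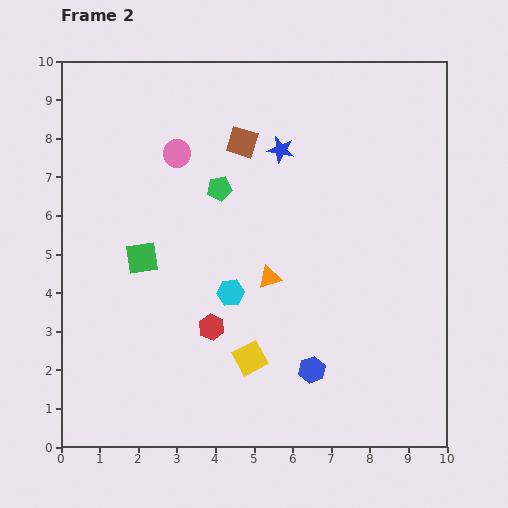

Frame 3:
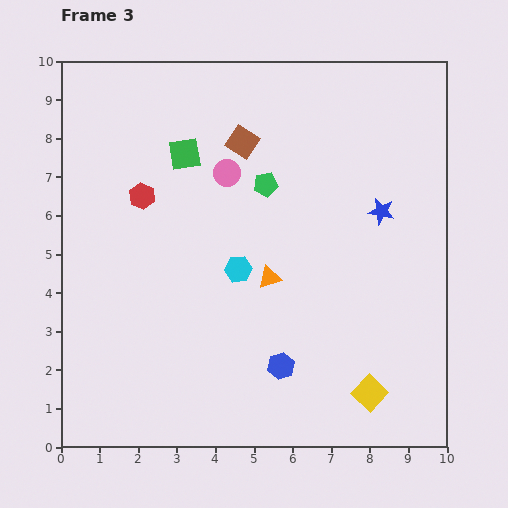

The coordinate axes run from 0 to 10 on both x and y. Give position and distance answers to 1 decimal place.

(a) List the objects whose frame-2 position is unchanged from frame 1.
the brown square, the orange triangle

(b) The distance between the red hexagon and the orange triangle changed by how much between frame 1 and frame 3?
+1.8

Distance in frame 1: 2.1. Distance in frame 3: 3.9.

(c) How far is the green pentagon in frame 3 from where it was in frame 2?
1.2

The green pentagon moved from (4.1, 6.7) to (5.3, 6.8), a distance of √(1.2² + 0.1²) ≈ 1.2.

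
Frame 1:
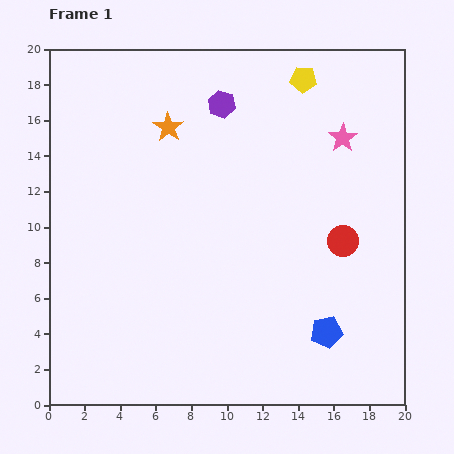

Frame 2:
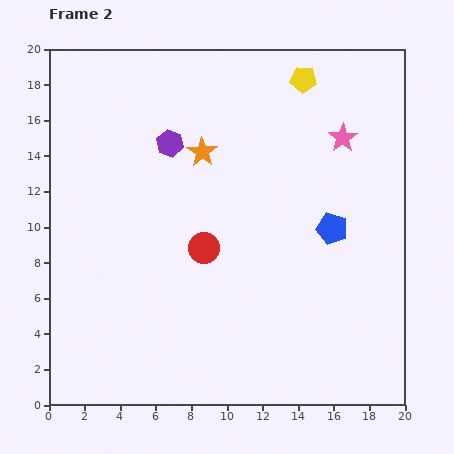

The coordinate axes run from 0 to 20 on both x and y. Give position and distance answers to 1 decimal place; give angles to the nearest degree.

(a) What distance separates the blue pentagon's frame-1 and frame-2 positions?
5.8

The blue pentagon moved from (15.6, 4.1) to (15.9, 9.9), a distance of √(0.3² + 5.8²) ≈ 5.8.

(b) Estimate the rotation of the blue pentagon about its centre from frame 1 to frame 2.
28° clockwise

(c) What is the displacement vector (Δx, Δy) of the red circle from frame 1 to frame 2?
(-7.8, -0.4)

The red circle was at (16.5, 9.2) in frame 1 and (8.7, 8.8) in frame 2.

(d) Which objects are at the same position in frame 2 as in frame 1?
the yellow pentagon, the pink star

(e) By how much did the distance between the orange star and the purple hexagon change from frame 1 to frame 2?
-1.4

Distance in frame 1: 3.3. Distance in frame 2: 1.9.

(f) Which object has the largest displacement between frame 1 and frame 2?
the red circle

(moved 7.8; next 5.8)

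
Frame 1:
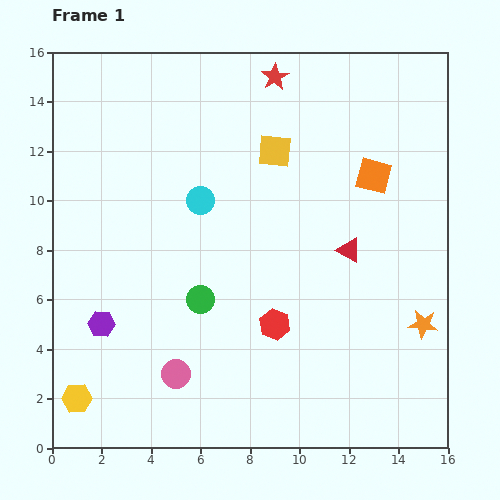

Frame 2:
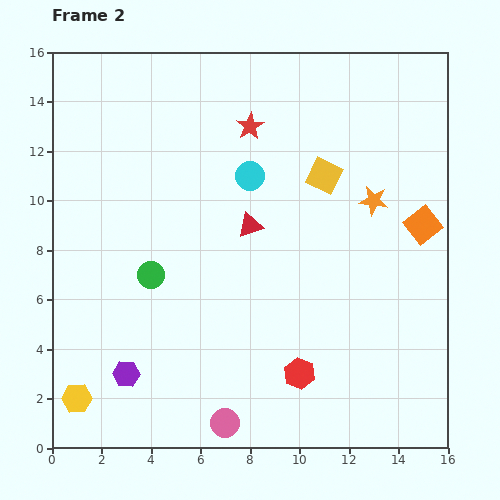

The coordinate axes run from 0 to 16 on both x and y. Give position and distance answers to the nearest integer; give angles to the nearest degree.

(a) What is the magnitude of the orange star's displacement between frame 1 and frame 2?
5

The orange star moved from (15, 5) to (13, 10), a distance of √(2² + 5²) ≈ 5.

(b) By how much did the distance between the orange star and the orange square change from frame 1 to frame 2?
-4

Distance in frame 1: 6. Distance in frame 2: 2.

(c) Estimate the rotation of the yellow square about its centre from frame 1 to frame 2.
21° clockwise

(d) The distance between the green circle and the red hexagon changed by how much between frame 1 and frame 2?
+4

Distance in frame 1: 3. Distance in frame 2: 7.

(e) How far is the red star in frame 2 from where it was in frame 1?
2

The red star moved from (9, 15) to (8, 13), a distance of √(1² + 2²) ≈ 2.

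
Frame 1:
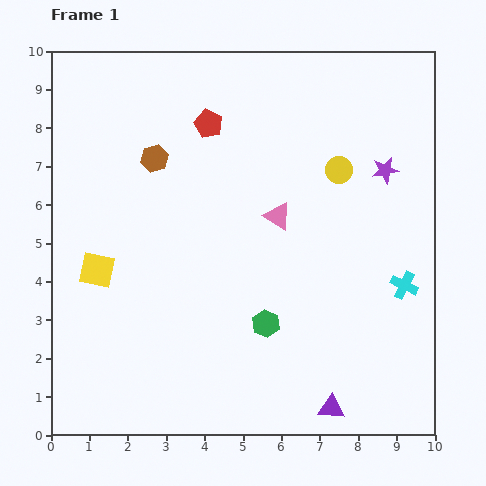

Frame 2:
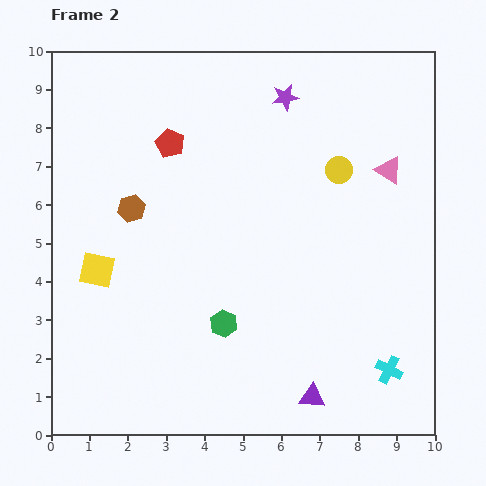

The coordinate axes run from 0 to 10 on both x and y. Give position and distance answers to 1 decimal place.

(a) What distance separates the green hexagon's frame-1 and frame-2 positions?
1.1

The green hexagon moved from (5.6, 2.9) to (4.5, 2.9), a distance of √(1.1² + 0.0²) ≈ 1.1.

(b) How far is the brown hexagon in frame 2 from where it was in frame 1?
1.4

The brown hexagon moved from (2.7, 7.2) to (2.1, 5.9), a distance of √(0.6² + 1.3²) ≈ 1.4.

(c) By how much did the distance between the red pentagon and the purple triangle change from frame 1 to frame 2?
-0.5

Distance in frame 1: 8.1. Distance in frame 2: 7.6.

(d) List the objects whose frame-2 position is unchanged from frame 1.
the yellow circle, the yellow square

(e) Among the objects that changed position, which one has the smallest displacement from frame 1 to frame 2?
the purple triangle

(moved 0.6)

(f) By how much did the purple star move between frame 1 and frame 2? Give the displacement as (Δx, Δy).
(-2.6, 1.9)

The purple star was at (8.7, 6.9) in frame 1 and (6.1, 8.8) in frame 2.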